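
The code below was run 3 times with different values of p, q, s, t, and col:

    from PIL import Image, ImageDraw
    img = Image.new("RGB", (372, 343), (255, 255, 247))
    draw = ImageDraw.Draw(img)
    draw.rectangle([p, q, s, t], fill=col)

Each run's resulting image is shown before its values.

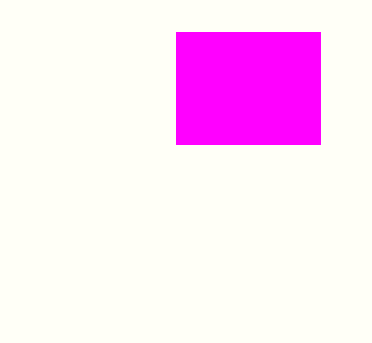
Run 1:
p = 176, q = 32, s = 320, t = 144, col = 'magenta'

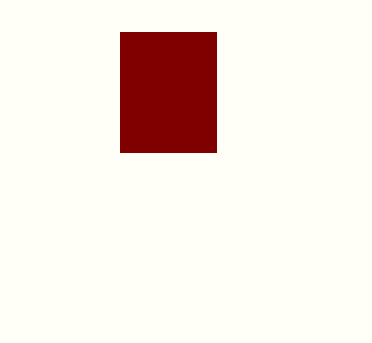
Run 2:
p = 120, q = 32, s = 216, t = 152, col = 'maroon'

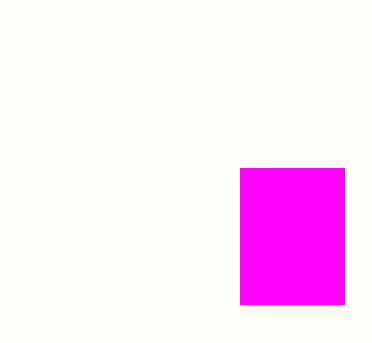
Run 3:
p = 240, q = 168, s = 344, t = 304, col = 'magenta'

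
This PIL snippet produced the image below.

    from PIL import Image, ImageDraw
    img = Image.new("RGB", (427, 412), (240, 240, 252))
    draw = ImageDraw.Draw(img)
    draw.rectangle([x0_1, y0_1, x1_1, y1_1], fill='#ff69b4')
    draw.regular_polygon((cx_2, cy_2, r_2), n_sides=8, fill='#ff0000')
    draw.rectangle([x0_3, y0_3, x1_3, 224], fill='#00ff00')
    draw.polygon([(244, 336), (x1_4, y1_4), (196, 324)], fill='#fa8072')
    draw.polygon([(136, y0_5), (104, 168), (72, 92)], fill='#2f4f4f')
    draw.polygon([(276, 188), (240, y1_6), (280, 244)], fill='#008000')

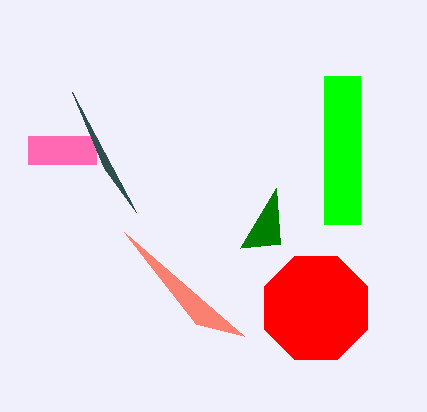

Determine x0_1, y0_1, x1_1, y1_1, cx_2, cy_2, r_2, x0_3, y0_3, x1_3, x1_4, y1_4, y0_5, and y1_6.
x0_1 = 28
y0_1 = 136
x1_1 = 96
y1_1 = 164
cx_2 = 316
cy_2 = 308
r_2 = 56
x0_3 = 324
y0_3 = 76
x1_3 = 360
x1_4 = 124
y1_4 = 232
y0_5 = 212
y1_6 = 248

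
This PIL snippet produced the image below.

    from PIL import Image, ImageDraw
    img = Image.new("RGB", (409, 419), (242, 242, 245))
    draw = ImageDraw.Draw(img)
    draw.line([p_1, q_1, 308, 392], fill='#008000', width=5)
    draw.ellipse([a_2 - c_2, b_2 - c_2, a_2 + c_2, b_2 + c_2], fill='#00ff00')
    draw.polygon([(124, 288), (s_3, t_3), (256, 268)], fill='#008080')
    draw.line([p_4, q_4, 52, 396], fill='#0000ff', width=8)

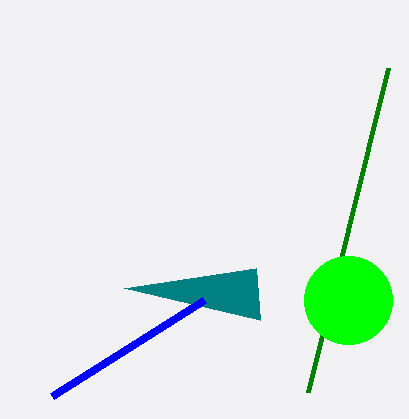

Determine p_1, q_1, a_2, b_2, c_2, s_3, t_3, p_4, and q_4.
p_1 = 388
q_1 = 68
a_2 = 348
b_2 = 300
c_2 = 44
s_3 = 260
t_3 = 320
p_4 = 204
q_4 = 300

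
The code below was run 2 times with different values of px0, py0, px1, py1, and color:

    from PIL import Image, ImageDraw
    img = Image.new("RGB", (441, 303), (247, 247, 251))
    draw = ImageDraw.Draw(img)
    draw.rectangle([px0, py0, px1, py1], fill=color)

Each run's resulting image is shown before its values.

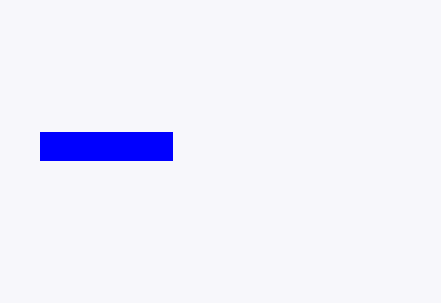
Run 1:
px0 = 40, py0 = 132, px1 = 172, py1 = 160, color = 'blue'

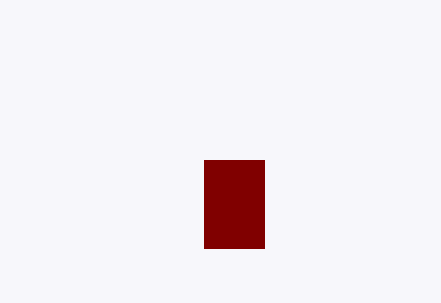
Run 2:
px0 = 204
py0 = 160
px1 = 264
py1 = 248
color = 'maroon'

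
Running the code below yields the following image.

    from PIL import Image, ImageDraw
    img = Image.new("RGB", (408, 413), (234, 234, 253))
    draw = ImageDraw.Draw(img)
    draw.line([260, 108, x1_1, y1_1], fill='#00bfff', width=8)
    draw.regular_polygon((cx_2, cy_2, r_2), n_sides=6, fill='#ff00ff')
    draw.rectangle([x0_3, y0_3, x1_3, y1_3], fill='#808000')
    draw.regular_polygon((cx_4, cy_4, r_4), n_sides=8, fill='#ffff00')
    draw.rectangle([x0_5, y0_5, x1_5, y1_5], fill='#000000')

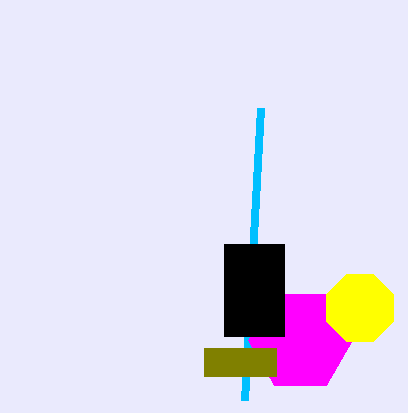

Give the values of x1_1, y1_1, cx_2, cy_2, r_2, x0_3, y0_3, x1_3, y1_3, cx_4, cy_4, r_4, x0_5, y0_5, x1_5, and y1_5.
x1_1 = 244
y1_1 = 400
cx_2 = 300
cy_2 = 340
r_2 = 52
x0_3 = 204
y0_3 = 348
x1_3 = 276
y1_3 = 376
cx_4 = 360
cy_4 = 308
r_4 = 36
x0_5 = 224
y0_5 = 244
x1_5 = 284
y1_5 = 336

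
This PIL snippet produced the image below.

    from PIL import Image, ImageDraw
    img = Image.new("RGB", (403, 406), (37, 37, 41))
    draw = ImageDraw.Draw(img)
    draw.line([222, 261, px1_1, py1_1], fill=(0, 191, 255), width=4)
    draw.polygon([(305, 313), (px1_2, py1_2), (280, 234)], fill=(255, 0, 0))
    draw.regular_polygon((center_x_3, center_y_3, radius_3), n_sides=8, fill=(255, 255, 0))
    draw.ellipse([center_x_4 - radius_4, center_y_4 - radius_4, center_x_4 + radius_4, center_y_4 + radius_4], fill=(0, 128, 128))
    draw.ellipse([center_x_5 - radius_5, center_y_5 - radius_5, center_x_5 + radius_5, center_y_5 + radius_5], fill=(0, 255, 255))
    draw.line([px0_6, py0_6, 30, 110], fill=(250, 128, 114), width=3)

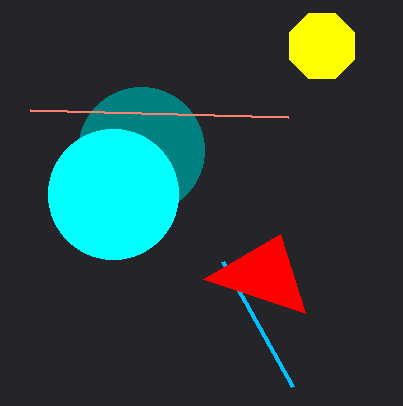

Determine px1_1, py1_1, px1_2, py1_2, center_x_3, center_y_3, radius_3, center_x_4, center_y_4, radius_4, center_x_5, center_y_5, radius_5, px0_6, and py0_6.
px1_1 = 292
py1_1 = 386
px1_2 = 203
py1_2 = 279
center_x_3 = 322
center_y_3 = 46
radius_3 = 35
center_x_4 = 141
center_y_4 = 150
radius_4 = 63
center_x_5 = 113
center_y_5 = 194
radius_5 = 65
px0_6 = 288
py0_6 = 117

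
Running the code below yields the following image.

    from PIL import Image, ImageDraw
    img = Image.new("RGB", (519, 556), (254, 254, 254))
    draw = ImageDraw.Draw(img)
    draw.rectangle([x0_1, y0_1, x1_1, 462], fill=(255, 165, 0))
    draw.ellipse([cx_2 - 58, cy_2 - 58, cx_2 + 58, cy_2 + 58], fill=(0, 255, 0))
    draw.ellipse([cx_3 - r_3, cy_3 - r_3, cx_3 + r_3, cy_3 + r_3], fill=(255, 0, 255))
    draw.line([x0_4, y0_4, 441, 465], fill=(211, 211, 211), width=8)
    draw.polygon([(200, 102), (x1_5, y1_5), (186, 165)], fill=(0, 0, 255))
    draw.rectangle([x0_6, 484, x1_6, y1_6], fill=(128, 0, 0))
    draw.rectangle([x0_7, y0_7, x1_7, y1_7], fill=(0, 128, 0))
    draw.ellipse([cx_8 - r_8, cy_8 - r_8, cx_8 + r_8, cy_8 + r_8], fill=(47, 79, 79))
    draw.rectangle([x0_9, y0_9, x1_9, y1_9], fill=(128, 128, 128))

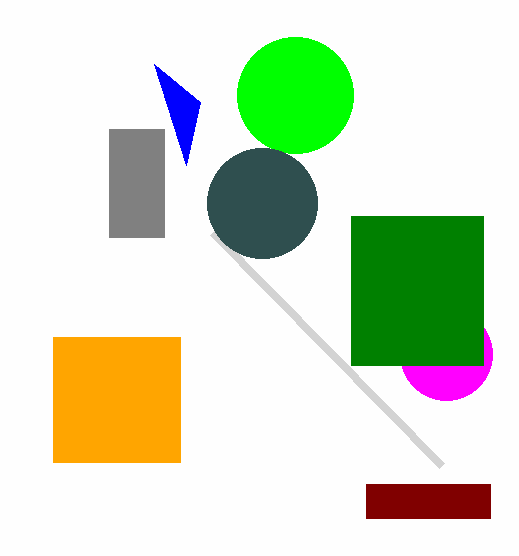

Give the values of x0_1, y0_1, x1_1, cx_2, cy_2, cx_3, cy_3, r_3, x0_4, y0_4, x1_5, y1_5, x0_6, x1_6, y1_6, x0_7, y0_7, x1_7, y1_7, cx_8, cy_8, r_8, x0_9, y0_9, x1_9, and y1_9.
x0_1 = 53
y0_1 = 337
x1_1 = 180
cx_2 = 295
cy_2 = 95
cx_3 = 446
cy_3 = 354
r_3 = 46
x0_4 = 212
y0_4 = 232
x1_5 = 154
y1_5 = 64
x0_6 = 366
x1_6 = 490
y1_6 = 518
x0_7 = 351
y0_7 = 216
x1_7 = 483
y1_7 = 365
cx_8 = 262
cy_8 = 203
r_8 = 55
x0_9 = 109
y0_9 = 129
x1_9 = 164
y1_9 = 237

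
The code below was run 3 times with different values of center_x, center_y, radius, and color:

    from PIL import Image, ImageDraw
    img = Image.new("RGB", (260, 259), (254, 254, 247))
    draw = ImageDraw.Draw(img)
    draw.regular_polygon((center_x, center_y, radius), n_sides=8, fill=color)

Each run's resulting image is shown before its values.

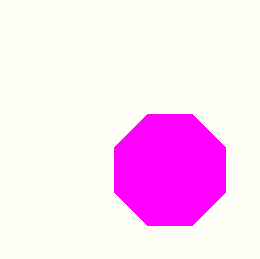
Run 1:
center_x = 170; center_y = 170; radius = 60; color = 'magenta'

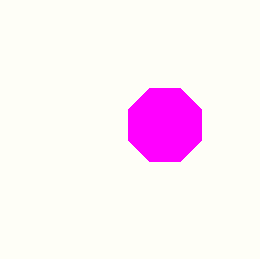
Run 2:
center_x = 165
center_y = 125
radius = 40
color = 'magenta'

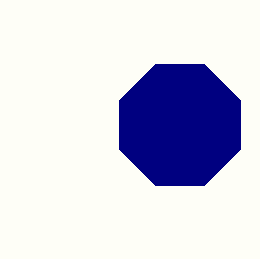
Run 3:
center_x = 180; center_y = 125; radius = 65; color = 'navy'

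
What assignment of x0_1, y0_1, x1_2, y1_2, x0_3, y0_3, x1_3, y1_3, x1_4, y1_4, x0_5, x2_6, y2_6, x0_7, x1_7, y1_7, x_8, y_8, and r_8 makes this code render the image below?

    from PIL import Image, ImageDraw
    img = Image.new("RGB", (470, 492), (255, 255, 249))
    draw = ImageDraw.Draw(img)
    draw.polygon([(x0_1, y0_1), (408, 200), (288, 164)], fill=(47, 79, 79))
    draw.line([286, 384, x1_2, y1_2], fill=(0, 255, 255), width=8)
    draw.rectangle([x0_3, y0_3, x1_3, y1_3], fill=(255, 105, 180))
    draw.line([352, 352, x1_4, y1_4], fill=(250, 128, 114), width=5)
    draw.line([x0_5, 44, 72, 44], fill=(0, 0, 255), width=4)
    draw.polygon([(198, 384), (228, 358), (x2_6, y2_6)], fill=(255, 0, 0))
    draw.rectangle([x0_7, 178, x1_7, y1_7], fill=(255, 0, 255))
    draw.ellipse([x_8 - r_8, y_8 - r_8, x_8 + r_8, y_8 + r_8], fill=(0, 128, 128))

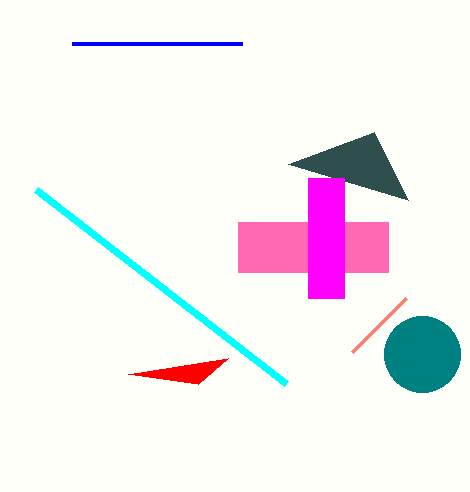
x0_1 = 374, y0_1 = 132, x1_2 = 36, y1_2 = 190, x0_3 = 238, y0_3 = 222, x1_3 = 388, y1_3 = 272, x1_4 = 406, y1_4 = 298, x0_5 = 242, x2_6 = 128, y2_6 = 374, x0_7 = 308, x1_7 = 344, y1_7 = 298, x_8 = 422, y_8 = 354, r_8 = 38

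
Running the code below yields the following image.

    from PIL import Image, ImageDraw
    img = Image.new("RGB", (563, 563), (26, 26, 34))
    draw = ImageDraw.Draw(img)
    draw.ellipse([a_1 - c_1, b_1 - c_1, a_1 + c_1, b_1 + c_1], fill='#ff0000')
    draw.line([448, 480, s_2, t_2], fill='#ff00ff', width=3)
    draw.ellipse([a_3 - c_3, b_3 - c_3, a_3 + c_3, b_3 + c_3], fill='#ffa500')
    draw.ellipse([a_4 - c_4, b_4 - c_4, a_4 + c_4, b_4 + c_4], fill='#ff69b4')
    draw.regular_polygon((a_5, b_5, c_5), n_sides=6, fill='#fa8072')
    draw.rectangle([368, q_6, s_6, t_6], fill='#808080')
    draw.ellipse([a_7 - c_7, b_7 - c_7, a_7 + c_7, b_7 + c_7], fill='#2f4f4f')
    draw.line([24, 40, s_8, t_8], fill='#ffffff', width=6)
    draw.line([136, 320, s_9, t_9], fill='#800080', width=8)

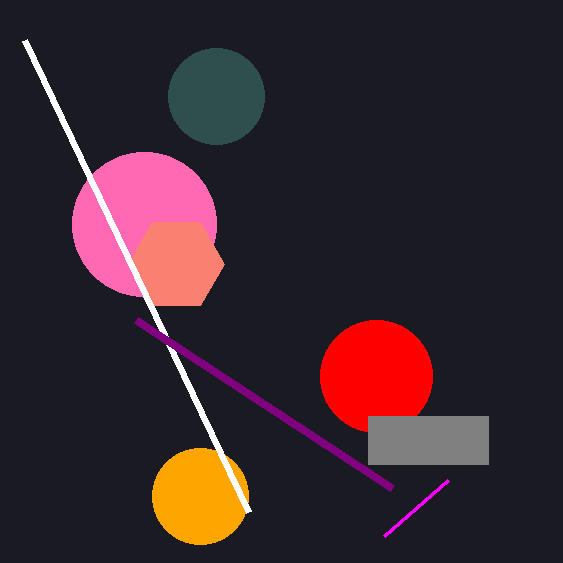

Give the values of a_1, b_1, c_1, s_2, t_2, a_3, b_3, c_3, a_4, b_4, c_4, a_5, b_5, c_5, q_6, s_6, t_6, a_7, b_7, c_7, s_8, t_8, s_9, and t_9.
a_1 = 376, b_1 = 376, c_1 = 56, s_2 = 384, t_2 = 536, a_3 = 200, b_3 = 496, c_3 = 48, a_4 = 144, b_4 = 224, c_4 = 72, a_5 = 176, b_5 = 264, c_5 = 48, q_6 = 416, s_6 = 488, t_6 = 464, a_7 = 216, b_7 = 96, c_7 = 48, s_8 = 248, t_8 = 512, s_9 = 392, t_9 = 488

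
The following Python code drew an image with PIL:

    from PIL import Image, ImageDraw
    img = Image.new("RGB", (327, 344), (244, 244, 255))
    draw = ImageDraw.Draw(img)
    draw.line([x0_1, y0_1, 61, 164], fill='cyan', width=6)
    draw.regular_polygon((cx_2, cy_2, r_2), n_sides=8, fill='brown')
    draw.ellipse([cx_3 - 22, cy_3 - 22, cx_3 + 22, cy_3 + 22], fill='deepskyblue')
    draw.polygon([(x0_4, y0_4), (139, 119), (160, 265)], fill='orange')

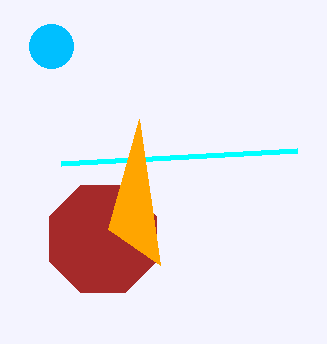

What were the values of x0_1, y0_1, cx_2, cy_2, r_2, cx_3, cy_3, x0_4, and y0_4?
x0_1 = 297, y0_1 = 151, cx_2 = 103, cy_2 = 239, r_2 = 58, cx_3 = 51, cy_3 = 46, x0_4 = 108, y0_4 = 229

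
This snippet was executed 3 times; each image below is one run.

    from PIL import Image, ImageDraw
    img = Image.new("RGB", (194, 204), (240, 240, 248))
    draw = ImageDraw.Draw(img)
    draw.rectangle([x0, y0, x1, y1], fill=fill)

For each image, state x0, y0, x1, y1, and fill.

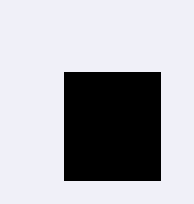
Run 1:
x0 = 64; y0 = 72; x1 = 160; y1 = 180; fill = 'black'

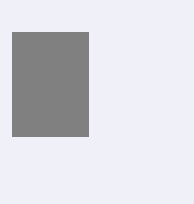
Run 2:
x0 = 12; y0 = 32; x1 = 88; y1 = 136; fill = 'gray'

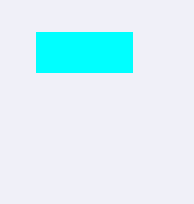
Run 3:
x0 = 36; y0 = 32; x1 = 132; y1 = 72; fill = 'cyan'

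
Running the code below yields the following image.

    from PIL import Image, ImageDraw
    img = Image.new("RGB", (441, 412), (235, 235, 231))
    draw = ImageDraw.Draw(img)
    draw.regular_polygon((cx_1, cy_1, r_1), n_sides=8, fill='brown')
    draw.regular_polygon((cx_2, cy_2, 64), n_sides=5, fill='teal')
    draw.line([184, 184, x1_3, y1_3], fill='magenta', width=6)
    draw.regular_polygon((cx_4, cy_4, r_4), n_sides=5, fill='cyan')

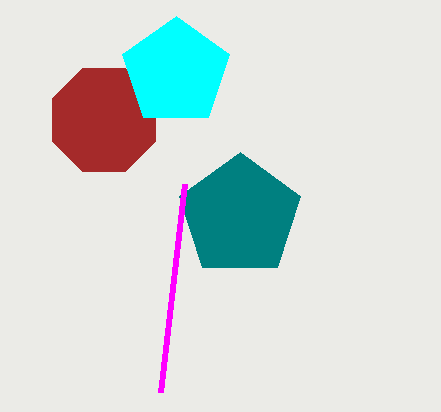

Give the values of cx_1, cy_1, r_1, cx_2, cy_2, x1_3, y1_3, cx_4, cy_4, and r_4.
cx_1 = 104
cy_1 = 120
r_1 = 56
cx_2 = 240
cy_2 = 216
x1_3 = 160
y1_3 = 392
cx_4 = 176
cy_4 = 72
r_4 = 56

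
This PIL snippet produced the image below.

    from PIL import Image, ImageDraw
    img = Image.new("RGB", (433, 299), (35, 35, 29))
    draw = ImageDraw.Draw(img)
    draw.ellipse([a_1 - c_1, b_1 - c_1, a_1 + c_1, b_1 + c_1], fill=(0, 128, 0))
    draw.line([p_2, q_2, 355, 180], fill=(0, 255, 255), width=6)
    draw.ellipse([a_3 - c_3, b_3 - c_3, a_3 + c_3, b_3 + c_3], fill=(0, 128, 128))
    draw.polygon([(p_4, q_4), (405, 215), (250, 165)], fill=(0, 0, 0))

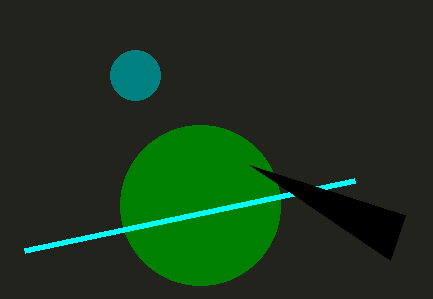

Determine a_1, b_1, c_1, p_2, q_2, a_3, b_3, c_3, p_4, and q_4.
a_1 = 200, b_1 = 205, c_1 = 80, p_2 = 25, q_2 = 250, a_3 = 135, b_3 = 75, c_3 = 25, p_4 = 390, q_4 = 260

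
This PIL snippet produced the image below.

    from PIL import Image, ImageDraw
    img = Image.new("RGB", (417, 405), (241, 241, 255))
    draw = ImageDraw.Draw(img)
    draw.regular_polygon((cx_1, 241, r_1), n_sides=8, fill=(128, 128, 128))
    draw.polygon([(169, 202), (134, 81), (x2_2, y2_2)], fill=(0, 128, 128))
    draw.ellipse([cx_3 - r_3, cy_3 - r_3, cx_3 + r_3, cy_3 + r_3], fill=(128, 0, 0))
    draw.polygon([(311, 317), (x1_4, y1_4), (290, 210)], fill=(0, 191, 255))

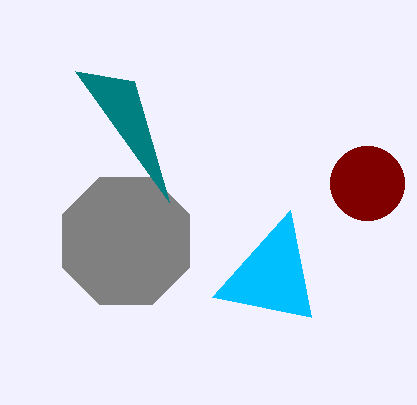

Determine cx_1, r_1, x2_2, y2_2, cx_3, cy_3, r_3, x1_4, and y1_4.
cx_1 = 126; r_1 = 69; x2_2 = 75; y2_2 = 71; cx_3 = 367; cy_3 = 183; r_3 = 37; x1_4 = 212; y1_4 = 297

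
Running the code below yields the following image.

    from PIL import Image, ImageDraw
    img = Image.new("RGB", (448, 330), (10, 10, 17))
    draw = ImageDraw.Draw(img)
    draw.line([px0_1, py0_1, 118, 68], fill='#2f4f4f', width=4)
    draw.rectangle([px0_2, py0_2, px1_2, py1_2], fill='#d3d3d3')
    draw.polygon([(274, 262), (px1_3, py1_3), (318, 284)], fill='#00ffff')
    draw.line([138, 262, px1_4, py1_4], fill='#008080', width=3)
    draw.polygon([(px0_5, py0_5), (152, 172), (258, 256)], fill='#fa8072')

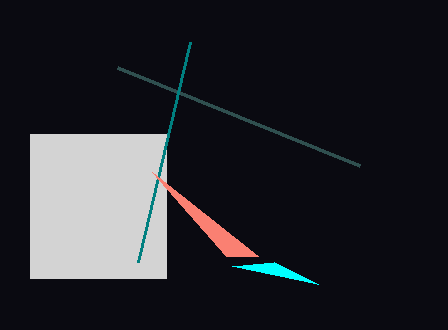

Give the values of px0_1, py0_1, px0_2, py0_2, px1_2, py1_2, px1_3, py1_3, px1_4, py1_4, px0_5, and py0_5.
px0_1 = 360; py0_1 = 166; px0_2 = 30; py0_2 = 134; px1_2 = 166; py1_2 = 278; px1_3 = 232; py1_3 = 266; px1_4 = 190; py1_4 = 42; px0_5 = 226; py0_5 = 256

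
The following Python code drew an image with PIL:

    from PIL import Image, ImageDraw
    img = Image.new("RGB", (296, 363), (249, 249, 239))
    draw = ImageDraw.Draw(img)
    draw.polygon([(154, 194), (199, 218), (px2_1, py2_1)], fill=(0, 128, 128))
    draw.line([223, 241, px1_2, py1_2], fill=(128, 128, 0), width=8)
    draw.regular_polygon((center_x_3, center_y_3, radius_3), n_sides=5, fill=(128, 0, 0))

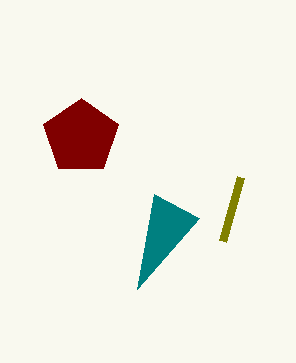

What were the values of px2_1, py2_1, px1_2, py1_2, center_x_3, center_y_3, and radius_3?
px2_1 = 137, py2_1 = 289, px1_2 = 241, py1_2 = 177, center_x_3 = 81, center_y_3 = 137, radius_3 = 39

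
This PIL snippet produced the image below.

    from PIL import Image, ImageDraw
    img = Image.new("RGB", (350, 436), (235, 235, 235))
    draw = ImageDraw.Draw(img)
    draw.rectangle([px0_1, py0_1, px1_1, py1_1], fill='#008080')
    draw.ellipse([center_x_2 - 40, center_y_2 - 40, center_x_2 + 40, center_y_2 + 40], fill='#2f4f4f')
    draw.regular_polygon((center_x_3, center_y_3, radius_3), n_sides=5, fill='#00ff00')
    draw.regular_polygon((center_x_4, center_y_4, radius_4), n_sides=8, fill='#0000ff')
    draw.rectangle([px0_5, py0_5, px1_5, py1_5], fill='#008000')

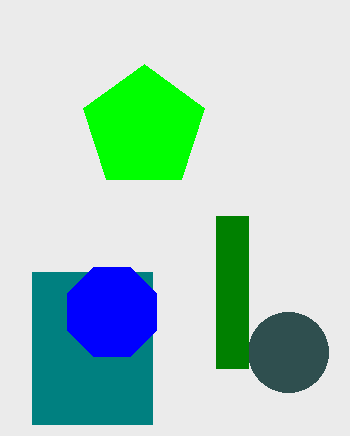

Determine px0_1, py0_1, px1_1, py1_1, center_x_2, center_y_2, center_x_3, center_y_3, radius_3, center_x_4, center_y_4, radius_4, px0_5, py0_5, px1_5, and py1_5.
px0_1 = 32
py0_1 = 272
px1_1 = 152
py1_1 = 424
center_x_2 = 288
center_y_2 = 352
center_x_3 = 144
center_y_3 = 128
radius_3 = 64
center_x_4 = 112
center_y_4 = 312
radius_4 = 48
px0_5 = 216
py0_5 = 216
px1_5 = 248
py1_5 = 368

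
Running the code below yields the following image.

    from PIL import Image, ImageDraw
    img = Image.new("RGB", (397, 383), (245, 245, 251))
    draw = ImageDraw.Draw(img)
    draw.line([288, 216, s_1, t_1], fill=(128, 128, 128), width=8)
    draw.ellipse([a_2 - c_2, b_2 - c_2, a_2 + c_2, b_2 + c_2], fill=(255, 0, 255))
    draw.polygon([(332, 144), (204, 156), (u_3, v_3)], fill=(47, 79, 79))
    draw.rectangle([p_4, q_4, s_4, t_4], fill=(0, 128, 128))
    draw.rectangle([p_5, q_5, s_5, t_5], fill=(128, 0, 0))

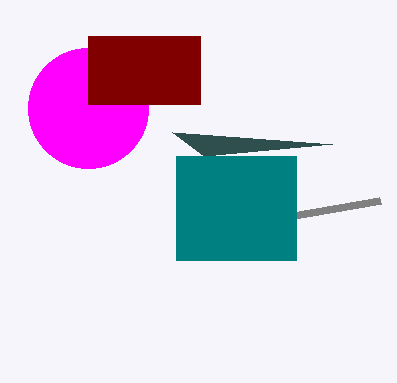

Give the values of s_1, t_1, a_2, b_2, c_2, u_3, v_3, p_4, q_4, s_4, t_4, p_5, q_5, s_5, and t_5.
s_1 = 380
t_1 = 200
a_2 = 88
b_2 = 108
c_2 = 60
u_3 = 172
v_3 = 132
p_4 = 176
q_4 = 156
s_4 = 296
t_4 = 260
p_5 = 88
q_5 = 36
s_5 = 200
t_5 = 104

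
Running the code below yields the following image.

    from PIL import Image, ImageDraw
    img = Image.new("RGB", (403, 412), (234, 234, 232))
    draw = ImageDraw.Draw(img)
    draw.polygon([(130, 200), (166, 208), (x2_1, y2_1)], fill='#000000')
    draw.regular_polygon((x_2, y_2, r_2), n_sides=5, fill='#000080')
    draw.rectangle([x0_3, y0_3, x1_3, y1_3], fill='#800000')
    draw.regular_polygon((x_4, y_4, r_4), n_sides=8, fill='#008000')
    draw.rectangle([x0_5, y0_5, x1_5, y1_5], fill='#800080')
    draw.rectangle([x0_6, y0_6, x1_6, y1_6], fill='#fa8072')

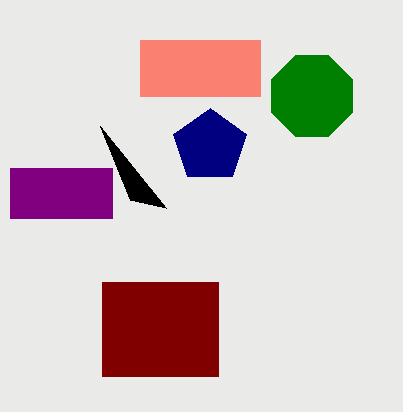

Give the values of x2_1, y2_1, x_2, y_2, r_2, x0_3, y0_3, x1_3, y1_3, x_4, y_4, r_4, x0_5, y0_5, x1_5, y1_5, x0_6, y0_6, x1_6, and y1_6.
x2_1 = 100; y2_1 = 126; x_2 = 210; y_2 = 146; r_2 = 38; x0_3 = 102; y0_3 = 282; x1_3 = 218; y1_3 = 376; x_4 = 312; y_4 = 96; r_4 = 44; x0_5 = 10; y0_5 = 168; x1_5 = 112; y1_5 = 218; x0_6 = 140; y0_6 = 40; x1_6 = 260; y1_6 = 96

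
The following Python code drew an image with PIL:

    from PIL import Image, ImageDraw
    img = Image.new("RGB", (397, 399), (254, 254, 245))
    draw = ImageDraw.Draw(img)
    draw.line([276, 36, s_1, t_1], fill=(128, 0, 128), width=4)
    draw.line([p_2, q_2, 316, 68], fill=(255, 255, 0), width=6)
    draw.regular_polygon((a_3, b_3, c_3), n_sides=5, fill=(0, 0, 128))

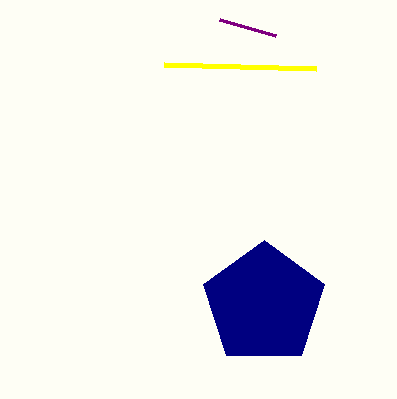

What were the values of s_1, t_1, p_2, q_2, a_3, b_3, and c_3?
s_1 = 220
t_1 = 20
p_2 = 164
q_2 = 64
a_3 = 264
b_3 = 304
c_3 = 64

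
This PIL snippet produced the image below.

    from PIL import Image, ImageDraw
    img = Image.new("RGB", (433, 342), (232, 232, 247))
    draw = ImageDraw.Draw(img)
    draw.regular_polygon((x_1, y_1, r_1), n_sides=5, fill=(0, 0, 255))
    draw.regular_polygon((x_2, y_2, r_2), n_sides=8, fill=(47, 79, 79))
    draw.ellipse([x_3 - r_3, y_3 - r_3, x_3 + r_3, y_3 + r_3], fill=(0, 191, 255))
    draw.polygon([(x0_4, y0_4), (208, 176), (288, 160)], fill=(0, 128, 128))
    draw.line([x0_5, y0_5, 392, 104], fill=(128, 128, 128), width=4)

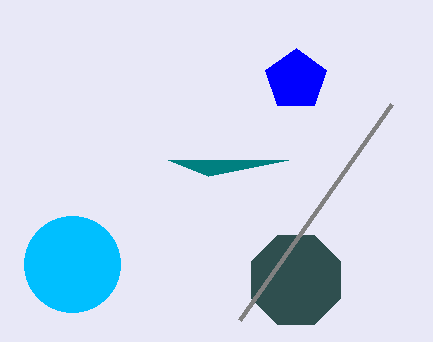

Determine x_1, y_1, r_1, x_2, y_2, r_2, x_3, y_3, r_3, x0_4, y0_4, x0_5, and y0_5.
x_1 = 296
y_1 = 80
r_1 = 32
x_2 = 296
y_2 = 280
r_2 = 48
x_3 = 72
y_3 = 264
r_3 = 48
x0_4 = 168
y0_4 = 160
x0_5 = 240
y0_5 = 320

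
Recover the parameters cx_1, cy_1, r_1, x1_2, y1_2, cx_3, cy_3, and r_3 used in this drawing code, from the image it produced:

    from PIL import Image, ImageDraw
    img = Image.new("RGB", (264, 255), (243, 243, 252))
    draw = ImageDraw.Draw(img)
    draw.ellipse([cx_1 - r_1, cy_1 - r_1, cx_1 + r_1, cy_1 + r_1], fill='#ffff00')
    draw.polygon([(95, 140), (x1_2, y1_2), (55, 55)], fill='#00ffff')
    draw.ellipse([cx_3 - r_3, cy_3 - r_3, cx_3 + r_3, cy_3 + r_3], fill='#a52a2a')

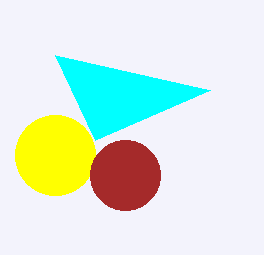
cx_1 = 55; cy_1 = 155; r_1 = 40; x1_2 = 210; y1_2 = 90; cx_3 = 125; cy_3 = 175; r_3 = 35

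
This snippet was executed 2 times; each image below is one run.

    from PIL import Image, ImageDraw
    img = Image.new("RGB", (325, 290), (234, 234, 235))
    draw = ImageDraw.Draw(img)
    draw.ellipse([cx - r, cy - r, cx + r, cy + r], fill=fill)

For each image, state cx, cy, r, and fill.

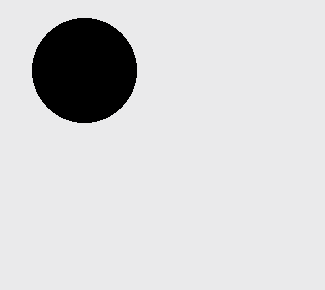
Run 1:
cx = 84, cy = 70, r = 52, fill = 'black'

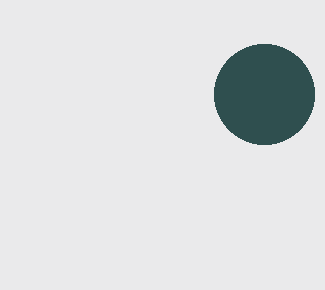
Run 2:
cx = 264; cy = 94; r = 50; fill = 'darkslategray'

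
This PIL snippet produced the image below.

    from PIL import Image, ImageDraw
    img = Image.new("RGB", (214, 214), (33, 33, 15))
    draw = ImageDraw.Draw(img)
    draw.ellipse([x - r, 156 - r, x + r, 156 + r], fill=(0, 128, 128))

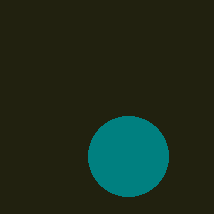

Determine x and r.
x = 128
r = 40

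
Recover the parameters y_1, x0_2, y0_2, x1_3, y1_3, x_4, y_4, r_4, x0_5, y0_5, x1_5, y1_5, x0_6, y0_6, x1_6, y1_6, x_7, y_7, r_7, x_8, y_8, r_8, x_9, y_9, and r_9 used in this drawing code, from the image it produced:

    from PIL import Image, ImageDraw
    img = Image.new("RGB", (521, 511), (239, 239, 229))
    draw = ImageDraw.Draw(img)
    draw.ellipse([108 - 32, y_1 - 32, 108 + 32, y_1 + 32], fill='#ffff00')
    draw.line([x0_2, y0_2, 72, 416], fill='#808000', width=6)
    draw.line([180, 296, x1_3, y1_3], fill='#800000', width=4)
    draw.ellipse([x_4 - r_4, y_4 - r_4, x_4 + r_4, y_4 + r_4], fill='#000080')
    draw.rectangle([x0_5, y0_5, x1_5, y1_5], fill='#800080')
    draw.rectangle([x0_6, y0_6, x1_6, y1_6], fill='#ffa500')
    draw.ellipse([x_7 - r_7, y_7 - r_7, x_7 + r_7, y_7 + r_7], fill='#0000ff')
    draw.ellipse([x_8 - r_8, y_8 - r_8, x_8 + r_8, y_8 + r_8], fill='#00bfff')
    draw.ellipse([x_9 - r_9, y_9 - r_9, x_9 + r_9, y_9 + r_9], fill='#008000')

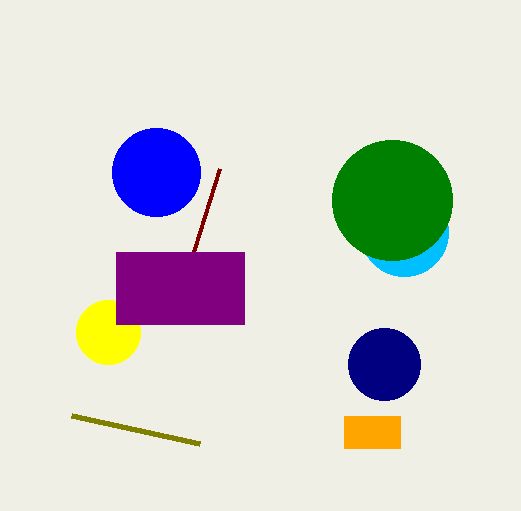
y_1 = 332
x0_2 = 200
y0_2 = 444
x1_3 = 220
y1_3 = 168
x_4 = 384
y_4 = 364
r_4 = 36
x0_5 = 116
y0_5 = 252
x1_5 = 244
y1_5 = 324
x0_6 = 344
y0_6 = 416
x1_6 = 400
y1_6 = 448
x_7 = 156
y_7 = 172
r_7 = 44
x_8 = 404
y_8 = 232
r_8 = 44
x_9 = 392
y_9 = 200
r_9 = 60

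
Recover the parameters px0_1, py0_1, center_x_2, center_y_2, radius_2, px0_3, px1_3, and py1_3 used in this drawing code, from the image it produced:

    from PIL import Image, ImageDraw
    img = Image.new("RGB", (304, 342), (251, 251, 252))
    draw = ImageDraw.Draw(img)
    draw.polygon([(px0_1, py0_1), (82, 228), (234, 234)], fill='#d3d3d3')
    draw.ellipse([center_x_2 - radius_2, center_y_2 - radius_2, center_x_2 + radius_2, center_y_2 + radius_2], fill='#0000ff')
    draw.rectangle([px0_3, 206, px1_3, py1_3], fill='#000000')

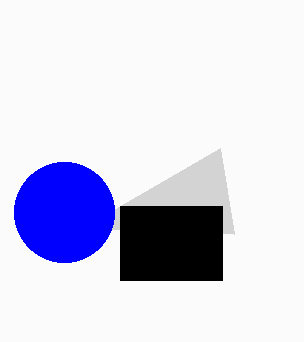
px0_1 = 220, py0_1 = 148, center_x_2 = 64, center_y_2 = 212, radius_2 = 50, px0_3 = 120, px1_3 = 222, py1_3 = 280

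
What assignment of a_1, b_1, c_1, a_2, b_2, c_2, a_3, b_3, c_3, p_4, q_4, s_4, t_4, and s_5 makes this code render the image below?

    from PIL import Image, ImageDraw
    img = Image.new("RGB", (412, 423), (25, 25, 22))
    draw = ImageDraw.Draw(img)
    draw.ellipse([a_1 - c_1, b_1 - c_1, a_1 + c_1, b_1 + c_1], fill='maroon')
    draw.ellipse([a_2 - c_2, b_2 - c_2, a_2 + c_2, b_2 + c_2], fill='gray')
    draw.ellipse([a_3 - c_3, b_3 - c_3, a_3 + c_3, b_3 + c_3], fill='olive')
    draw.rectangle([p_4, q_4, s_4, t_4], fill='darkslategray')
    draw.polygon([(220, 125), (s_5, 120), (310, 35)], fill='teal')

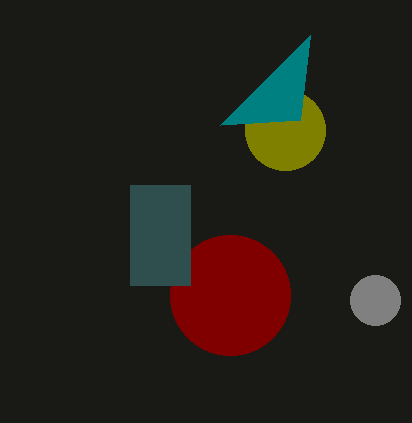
a_1 = 230, b_1 = 295, c_1 = 60, a_2 = 375, b_2 = 300, c_2 = 25, a_3 = 285, b_3 = 130, c_3 = 40, p_4 = 130, q_4 = 185, s_4 = 190, t_4 = 285, s_5 = 300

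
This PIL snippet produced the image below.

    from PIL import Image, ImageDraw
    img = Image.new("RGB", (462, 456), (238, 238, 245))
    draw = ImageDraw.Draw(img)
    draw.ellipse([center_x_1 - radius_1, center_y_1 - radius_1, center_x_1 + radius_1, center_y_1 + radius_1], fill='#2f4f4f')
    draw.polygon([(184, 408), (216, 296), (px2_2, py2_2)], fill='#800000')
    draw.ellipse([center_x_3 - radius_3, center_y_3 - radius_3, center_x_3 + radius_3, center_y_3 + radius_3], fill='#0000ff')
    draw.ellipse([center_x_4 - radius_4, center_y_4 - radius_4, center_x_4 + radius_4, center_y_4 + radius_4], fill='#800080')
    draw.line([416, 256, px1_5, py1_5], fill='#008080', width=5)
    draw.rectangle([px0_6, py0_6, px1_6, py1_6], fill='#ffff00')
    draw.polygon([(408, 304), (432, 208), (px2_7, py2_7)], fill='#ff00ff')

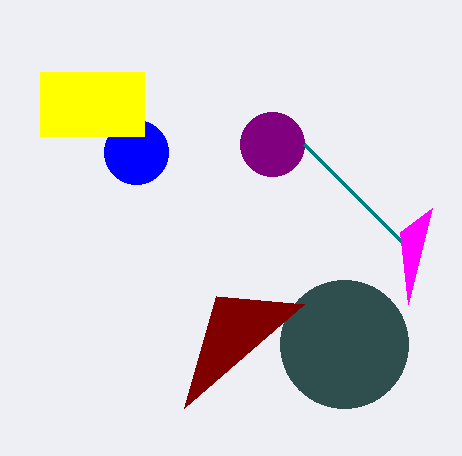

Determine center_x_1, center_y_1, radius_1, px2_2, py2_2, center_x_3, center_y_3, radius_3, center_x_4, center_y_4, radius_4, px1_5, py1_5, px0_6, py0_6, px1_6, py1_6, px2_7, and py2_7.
center_x_1 = 344; center_y_1 = 344; radius_1 = 64; px2_2 = 304; py2_2 = 304; center_x_3 = 136; center_y_3 = 152; radius_3 = 32; center_x_4 = 272; center_y_4 = 144; radius_4 = 32; px1_5 = 304; py1_5 = 144; px0_6 = 40; py0_6 = 72; px1_6 = 144; py1_6 = 136; px2_7 = 400; py2_7 = 232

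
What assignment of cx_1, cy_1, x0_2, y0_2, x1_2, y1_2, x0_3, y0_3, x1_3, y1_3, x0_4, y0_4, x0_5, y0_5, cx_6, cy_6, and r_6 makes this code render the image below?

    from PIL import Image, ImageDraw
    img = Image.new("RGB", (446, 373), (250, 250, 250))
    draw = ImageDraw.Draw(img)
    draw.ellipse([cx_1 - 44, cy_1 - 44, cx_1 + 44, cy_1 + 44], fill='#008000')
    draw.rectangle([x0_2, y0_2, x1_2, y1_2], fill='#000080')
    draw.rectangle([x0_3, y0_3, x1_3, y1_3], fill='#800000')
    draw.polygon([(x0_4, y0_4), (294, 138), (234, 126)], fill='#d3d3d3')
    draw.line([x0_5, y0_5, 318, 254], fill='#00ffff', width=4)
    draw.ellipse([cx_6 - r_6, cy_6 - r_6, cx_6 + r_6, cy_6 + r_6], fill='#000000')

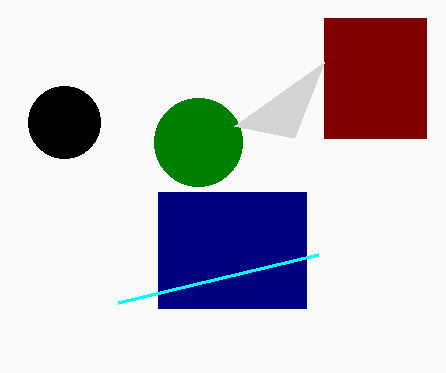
cx_1 = 198, cy_1 = 142, x0_2 = 158, y0_2 = 192, x1_2 = 306, y1_2 = 308, x0_3 = 324, y0_3 = 18, x1_3 = 426, y1_3 = 138, x0_4 = 324, y0_4 = 62, x0_5 = 118, y0_5 = 302, cx_6 = 64, cy_6 = 122, r_6 = 36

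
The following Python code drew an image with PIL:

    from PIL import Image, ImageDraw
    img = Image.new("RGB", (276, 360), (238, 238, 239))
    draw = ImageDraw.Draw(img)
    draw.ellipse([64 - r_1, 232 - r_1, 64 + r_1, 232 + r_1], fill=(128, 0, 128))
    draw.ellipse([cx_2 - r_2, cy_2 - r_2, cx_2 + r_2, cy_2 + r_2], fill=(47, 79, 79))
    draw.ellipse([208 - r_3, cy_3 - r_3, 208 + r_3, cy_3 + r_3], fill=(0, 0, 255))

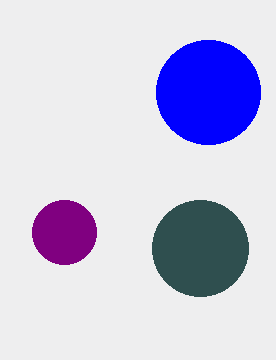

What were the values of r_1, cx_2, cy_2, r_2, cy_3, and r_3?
r_1 = 32, cx_2 = 200, cy_2 = 248, r_2 = 48, cy_3 = 92, r_3 = 52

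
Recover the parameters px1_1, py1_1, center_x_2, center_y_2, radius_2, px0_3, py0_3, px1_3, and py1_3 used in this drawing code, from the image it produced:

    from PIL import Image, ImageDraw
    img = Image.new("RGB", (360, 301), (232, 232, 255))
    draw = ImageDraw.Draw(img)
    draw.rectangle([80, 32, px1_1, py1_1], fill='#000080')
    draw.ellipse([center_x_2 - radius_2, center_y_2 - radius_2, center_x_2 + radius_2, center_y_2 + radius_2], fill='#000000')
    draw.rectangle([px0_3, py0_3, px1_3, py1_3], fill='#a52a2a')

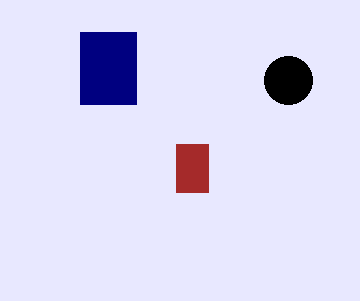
px1_1 = 136
py1_1 = 104
center_x_2 = 288
center_y_2 = 80
radius_2 = 24
px0_3 = 176
py0_3 = 144
px1_3 = 208
py1_3 = 192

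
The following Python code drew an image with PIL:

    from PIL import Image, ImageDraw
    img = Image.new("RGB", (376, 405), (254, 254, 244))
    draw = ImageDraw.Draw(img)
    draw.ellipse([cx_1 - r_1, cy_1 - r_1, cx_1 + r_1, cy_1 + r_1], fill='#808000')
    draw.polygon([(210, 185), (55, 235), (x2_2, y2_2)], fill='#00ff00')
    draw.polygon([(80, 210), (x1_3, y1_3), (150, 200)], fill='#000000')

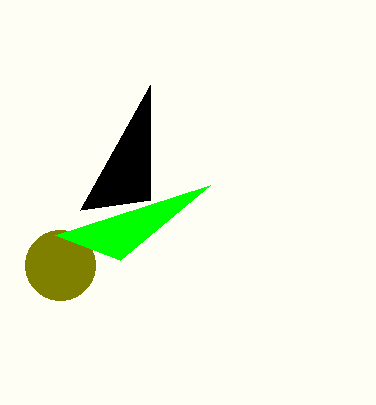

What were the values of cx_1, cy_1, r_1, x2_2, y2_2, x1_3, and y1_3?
cx_1 = 60, cy_1 = 265, r_1 = 35, x2_2 = 120, y2_2 = 260, x1_3 = 150, y1_3 = 85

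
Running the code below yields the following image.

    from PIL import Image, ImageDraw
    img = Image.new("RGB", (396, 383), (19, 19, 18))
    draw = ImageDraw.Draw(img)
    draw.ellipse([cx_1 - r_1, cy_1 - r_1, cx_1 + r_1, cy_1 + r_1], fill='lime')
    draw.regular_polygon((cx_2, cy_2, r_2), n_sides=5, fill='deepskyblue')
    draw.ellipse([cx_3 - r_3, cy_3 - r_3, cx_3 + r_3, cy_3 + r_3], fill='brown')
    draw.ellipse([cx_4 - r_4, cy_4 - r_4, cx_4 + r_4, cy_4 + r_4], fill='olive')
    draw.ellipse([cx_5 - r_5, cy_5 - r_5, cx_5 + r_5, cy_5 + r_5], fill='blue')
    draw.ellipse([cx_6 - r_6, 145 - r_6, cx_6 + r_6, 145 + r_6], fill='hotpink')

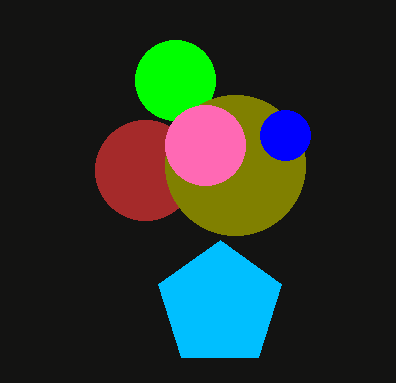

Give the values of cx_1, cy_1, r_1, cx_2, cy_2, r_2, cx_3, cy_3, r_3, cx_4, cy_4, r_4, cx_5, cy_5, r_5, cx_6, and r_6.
cx_1 = 175, cy_1 = 80, r_1 = 40, cx_2 = 220, cy_2 = 305, r_2 = 65, cx_3 = 145, cy_3 = 170, r_3 = 50, cx_4 = 235, cy_4 = 165, r_4 = 70, cx_5 = 285, cy_5 = 135, r_5 = 25, cx_6 = 205, r_6 = 40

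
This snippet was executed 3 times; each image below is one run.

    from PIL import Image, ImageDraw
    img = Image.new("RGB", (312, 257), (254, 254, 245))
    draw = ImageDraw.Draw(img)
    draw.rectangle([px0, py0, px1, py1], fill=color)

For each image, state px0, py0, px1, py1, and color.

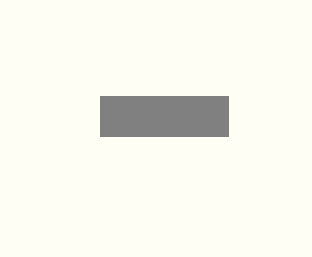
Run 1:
px0 = 100
py0 = 96
px1 = 228
py1 = 136
color = 'gray'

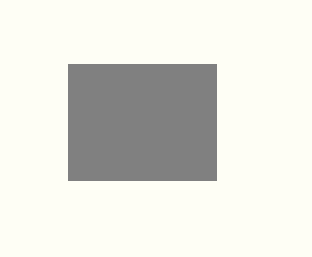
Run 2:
px0 = 68; py0 = 64; px1 = 216; py1 = 180; color = 'gray'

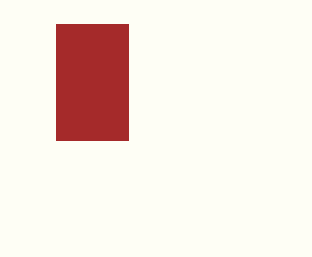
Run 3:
px0 = 56, py0 = 24, px1 = 128, py1 = 140, color = 'brown'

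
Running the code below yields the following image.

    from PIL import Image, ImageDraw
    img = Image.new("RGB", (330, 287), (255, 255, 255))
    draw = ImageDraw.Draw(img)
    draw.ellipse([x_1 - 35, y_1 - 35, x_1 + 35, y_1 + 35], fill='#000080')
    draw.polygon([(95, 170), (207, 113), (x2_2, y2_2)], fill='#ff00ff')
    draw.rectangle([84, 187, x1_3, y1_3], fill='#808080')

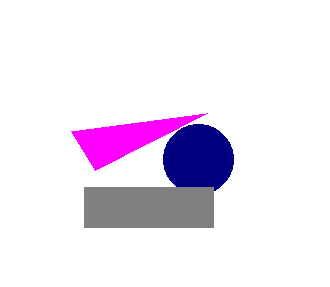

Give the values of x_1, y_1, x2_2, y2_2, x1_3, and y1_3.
x_1 = 198, y_1 = 159, x2_2 = 71, y2_2 = 131, x1_3 = 213, y1_3 = 227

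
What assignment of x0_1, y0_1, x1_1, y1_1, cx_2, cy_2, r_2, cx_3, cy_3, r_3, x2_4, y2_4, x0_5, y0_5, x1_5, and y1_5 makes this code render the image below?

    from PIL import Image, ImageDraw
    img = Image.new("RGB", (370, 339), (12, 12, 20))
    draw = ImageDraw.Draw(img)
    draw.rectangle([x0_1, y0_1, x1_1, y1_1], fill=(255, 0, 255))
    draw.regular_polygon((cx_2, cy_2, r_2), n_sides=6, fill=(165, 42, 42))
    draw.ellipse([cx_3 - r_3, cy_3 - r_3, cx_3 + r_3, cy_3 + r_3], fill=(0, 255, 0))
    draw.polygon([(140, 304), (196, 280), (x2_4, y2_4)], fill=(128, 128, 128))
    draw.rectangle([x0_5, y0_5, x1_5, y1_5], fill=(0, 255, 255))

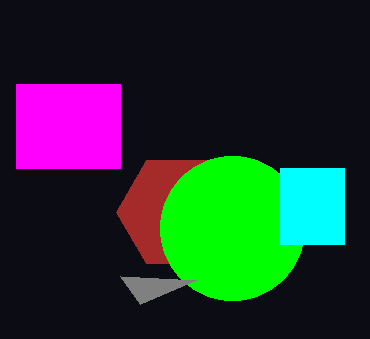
x0_1 = 16
y0_1 = 84
x1_1 = 120
y1_1 = 168
cx_2 = 176
cy_2 = 212
r_2 = 60
cx_3 = 232
cy_3 = 228
r_3 = 72
x2_4 = 120
y2_4 = 276
x0_5 = 280
y0_5 = 168
x1_5 = 344
y1_5 = 244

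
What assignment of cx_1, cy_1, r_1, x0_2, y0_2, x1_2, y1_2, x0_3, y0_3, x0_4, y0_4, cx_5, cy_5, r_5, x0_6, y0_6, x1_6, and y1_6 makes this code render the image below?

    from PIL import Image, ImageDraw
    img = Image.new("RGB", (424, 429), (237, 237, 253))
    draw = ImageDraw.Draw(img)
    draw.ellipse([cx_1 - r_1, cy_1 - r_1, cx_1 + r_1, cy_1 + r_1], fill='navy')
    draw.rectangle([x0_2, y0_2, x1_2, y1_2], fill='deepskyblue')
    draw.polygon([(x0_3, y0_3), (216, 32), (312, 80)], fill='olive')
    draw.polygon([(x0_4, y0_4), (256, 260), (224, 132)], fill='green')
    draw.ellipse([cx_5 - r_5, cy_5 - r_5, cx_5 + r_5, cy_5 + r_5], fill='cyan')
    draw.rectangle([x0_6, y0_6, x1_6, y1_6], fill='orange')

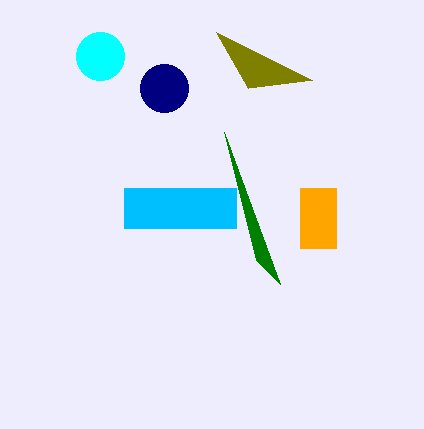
cx_1 = 164, cy_1 = 88, r_1 = 24, x0_2 = 124, y0_2 = 188, x1_2 = 236, y1_2 = 228, x0_3 = 248, y0_3 = 88, x0_4 = 280, y0_4 = 284, cx_5 = 100, cy_5 = 56, r_5 = 24, x0_6 = 300, y0_6 = 188, x1_6 = 336, y1_6 = 248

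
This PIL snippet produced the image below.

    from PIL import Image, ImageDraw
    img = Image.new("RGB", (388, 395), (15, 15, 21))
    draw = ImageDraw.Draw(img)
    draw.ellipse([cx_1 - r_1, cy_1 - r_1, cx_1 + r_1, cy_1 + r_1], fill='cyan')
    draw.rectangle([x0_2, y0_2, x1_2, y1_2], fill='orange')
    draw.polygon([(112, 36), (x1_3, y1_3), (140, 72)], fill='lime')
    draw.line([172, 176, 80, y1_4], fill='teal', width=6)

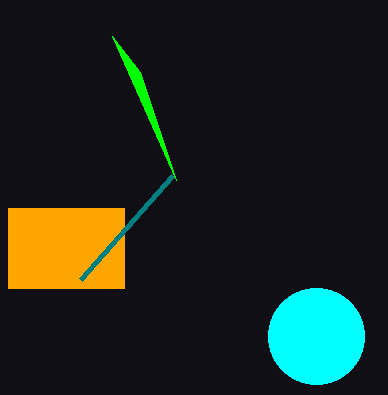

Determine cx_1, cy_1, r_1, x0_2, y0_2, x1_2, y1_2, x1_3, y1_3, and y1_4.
cx_1 = 316
cy_1 = 336
r_1 = 48
x0_2 = 8
y0_2 = 208
x1_2 = 124
y1_2 = 288
x1_3 = 176
y1_3 = 180
y1_4 = 280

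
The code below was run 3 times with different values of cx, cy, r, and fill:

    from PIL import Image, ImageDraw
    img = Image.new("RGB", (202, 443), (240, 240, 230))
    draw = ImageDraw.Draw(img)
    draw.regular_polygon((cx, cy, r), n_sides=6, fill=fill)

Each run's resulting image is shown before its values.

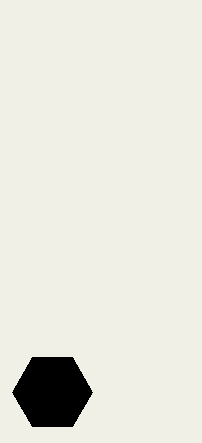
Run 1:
cx = 52
cy = 392
r = 40
fill = 'black'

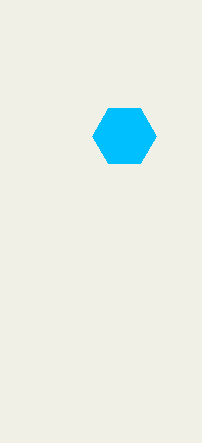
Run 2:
cx = 124
cy = 136
r = 32
fill = 'deepskyblue'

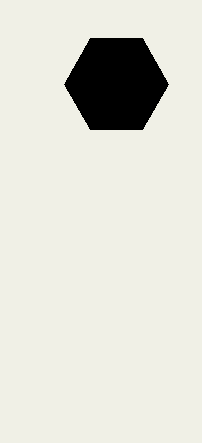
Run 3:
cx = 116
cy = 84
r = 52
fill = 'black'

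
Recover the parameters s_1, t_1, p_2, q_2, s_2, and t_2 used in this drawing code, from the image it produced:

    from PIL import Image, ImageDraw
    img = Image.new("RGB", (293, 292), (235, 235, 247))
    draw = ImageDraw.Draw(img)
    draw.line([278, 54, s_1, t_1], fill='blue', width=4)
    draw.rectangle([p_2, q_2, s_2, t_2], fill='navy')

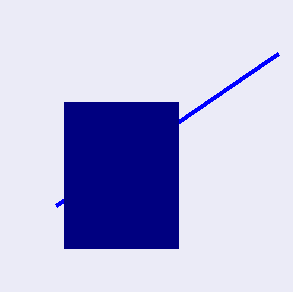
s_1 = 56
t_1 = 206
p_2 = 64
q_2 = 102
s_2 = 178
t_2 = 248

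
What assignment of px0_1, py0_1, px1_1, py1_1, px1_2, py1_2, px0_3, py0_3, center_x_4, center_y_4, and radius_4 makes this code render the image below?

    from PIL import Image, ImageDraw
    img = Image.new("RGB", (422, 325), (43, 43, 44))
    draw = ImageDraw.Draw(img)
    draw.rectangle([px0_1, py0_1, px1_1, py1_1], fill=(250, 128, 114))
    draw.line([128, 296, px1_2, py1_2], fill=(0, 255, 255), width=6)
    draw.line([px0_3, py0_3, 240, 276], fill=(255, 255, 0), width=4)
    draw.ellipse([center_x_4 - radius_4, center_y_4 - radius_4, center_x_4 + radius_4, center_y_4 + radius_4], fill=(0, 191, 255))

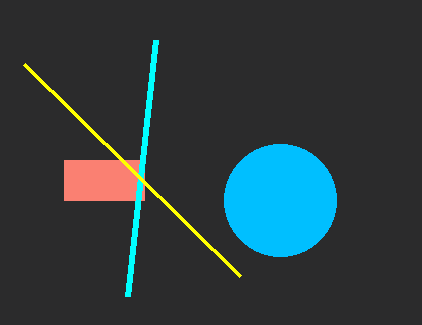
px0_1 = 64
py0_1 = 160
px1_1 = 144
py1_1 = 200
px1_2 = 156
py1_2 = 40
px0_3 = 24
py0_3 = 64
center_x_4 = 280
center_y_4 = 200
radius_4 = 56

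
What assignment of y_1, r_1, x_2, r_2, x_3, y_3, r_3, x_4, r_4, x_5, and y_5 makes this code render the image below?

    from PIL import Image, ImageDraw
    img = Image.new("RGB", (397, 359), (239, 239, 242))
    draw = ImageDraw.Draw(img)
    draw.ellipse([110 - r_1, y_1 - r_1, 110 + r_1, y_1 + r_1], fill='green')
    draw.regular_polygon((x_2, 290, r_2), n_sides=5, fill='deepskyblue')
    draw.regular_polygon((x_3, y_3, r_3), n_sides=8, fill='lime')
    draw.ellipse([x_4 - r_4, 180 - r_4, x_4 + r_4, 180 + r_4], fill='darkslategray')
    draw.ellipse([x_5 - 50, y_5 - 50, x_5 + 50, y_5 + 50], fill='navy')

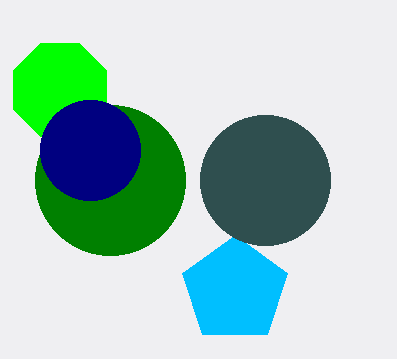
y_1 = 180
r_1 = 75
x_2 = 235
r_2 = 55
x_3 = 60
y_3 = 90
r_3 = 50
x_4 = 265
r_4 = 65
x_5 = 90
y_5 = 150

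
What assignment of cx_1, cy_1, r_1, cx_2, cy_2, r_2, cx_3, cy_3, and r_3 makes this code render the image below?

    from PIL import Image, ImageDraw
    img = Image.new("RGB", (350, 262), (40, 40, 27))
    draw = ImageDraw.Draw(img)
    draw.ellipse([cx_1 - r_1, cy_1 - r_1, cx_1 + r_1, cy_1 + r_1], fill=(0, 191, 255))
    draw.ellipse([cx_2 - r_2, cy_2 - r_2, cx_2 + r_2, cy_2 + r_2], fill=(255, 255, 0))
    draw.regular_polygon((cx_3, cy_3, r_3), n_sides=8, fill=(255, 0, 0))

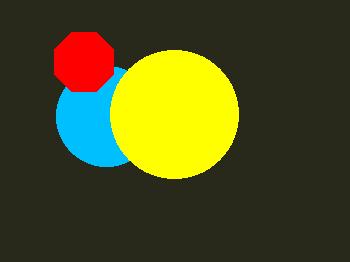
cx_1 = 106
cy_1 = 116
r_1 = 50
cx_2 = 174
cy_2 = 114
r_2 = 64
cx_3 = 84
cy_3 = 62
r_3 = 32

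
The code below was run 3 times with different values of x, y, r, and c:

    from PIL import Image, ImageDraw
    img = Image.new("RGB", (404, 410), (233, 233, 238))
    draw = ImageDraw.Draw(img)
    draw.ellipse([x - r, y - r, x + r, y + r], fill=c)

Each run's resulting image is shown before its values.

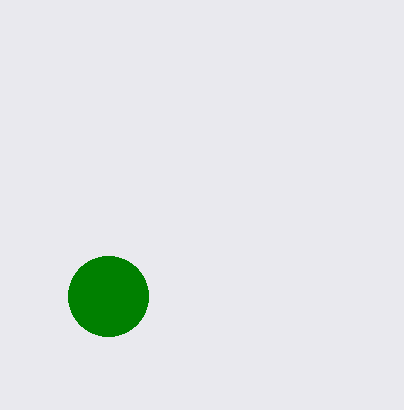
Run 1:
x = 108; y = 296; r = 40; c = 'green'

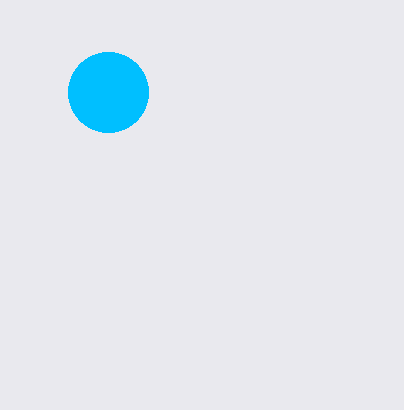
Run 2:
x = 108
y = 92
r = 40
c = 'deepskyblue'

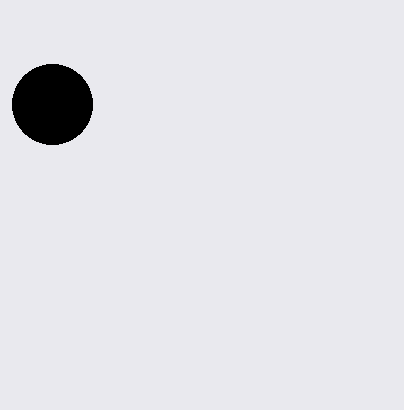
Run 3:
x = 52; y = 104; r = 40; c = 'black'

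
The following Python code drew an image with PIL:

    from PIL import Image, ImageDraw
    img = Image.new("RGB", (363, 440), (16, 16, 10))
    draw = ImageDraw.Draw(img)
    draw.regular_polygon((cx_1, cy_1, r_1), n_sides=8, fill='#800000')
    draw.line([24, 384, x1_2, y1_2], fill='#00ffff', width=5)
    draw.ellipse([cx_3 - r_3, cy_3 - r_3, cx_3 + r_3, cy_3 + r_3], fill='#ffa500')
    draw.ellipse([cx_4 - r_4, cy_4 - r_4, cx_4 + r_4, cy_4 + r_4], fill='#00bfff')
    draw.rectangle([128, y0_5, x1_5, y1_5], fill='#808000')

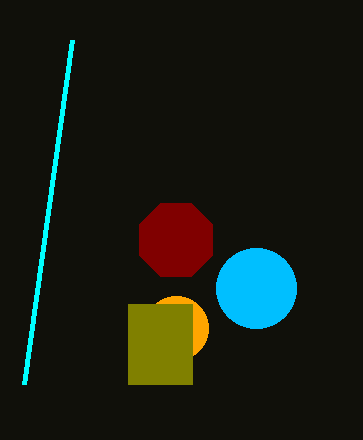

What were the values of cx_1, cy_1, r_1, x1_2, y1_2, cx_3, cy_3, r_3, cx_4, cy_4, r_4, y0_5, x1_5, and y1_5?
cx_1 = 176, cy_1 = 240, r_1 = 40, x1_2 = 72, y1_2 = 40, cx_3 = 176, cy_3 = 328, r_3 = 32, cx_4 = 256, cy_4 = 288, r_4 = 40, y0_5 = 304, x1_5 = 192, y1_5 = 384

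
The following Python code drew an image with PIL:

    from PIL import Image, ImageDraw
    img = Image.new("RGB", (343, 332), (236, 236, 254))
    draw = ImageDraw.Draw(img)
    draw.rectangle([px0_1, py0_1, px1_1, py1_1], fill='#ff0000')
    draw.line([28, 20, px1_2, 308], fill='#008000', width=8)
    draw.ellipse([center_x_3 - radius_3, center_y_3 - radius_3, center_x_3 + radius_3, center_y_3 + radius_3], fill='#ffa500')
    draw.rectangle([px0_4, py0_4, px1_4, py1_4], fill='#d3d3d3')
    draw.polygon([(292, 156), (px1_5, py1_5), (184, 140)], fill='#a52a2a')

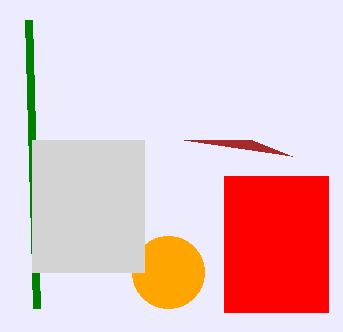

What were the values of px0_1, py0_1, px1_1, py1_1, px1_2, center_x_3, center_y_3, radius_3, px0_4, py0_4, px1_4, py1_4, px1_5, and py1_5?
px0_1 = 224; py0_1 = 176; px1_1 = 328; py1_1 = 312; px1_2 = 36; center_x_3 = 168; center_y_3 = 272; radius_3 = 36; px0_4 = 32; py0_4 = 140; px1_4 = 144; py1_4 = 272; px1_5 = 252; py1_5 = 140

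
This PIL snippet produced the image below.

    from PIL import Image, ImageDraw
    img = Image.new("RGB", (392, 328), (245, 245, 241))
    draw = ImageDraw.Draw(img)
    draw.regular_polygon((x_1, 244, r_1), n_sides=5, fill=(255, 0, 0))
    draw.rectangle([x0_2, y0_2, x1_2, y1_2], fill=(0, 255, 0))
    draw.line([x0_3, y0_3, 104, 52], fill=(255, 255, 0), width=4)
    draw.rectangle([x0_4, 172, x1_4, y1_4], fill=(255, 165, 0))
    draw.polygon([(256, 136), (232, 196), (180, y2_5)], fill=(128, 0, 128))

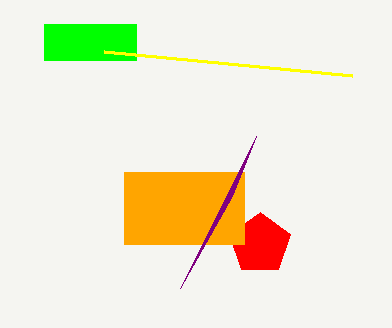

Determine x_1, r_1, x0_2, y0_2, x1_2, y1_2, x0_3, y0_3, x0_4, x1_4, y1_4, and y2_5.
x_1 = 260; r_1 = 32; x0_2 = 44; y0_2 = 24; x1_2 = 136; y1_2 = 60; x0_3 = 352; y0_3 = 76; x0_4 = 124; x1_4 = 244; y1_4 = 244; y2_5 = 288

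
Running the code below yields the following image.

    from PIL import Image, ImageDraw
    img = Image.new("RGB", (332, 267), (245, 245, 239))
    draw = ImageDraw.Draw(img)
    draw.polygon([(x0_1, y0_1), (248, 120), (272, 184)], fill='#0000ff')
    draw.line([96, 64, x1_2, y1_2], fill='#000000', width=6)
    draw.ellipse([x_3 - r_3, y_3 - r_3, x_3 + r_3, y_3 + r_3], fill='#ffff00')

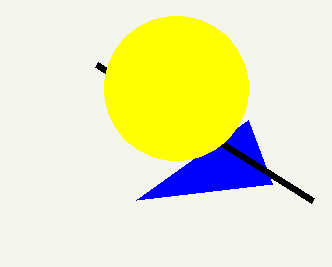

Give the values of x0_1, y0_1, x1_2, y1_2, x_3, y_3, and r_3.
x0_1 = 136, y0_1 = 200, x1_2 = 312, y1_2 = 200, x_3 = 176, y_3 = 88, r_3 = 72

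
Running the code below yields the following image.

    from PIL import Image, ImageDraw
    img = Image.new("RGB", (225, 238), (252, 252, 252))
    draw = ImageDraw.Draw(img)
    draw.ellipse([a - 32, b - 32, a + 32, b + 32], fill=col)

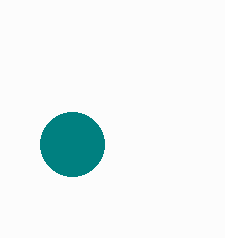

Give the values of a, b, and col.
a = 72
b = 144
col = 'teal'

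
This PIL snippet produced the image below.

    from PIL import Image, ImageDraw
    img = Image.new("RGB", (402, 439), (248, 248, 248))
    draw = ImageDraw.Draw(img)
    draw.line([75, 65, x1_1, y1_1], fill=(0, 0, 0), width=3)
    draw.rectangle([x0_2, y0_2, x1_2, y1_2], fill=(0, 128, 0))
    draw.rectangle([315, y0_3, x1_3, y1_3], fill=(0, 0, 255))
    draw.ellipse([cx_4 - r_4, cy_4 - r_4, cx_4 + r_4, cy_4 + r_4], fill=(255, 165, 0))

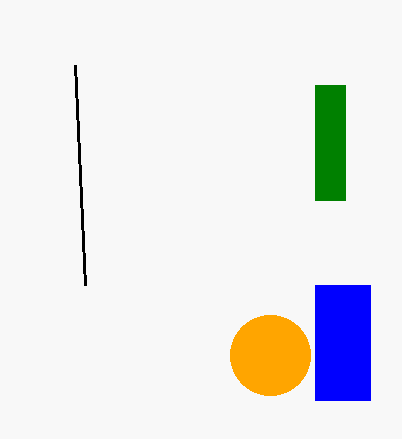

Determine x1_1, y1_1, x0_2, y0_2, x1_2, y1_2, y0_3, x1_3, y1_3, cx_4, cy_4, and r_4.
x1_1 = 85, y1_1 = 285, x0_2 = 315, y0_2 = 85, x1_2 = 345, y1_2 = 200, y0_3 = 285, x1_3 = 370, y1_3 = 400, cx_4 = 270, cy_4 = 355, r_4 = 40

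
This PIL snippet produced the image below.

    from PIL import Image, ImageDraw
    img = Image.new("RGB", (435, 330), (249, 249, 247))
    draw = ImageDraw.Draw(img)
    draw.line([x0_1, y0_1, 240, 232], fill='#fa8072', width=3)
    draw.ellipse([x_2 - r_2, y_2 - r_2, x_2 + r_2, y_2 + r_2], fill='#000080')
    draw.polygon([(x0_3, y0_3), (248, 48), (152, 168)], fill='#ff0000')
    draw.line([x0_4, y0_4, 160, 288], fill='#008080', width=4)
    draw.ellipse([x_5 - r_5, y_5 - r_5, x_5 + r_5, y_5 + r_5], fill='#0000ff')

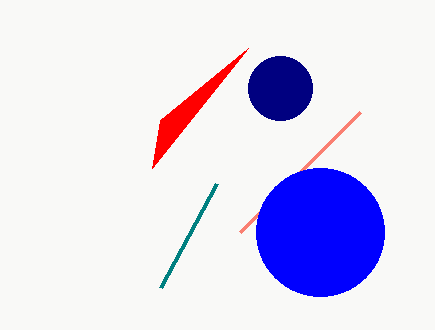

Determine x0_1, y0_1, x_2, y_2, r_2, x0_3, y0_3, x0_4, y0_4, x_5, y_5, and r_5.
x0_1 = 360; y0_1 = 112; x_2 = 280; y_2 = 88; r_2 = 32; x0_3 = 160; y0_3 = 120; x0_4 = 216; y0_4 = 184; x_5 = 320; y_5 = 232; r_5 = 64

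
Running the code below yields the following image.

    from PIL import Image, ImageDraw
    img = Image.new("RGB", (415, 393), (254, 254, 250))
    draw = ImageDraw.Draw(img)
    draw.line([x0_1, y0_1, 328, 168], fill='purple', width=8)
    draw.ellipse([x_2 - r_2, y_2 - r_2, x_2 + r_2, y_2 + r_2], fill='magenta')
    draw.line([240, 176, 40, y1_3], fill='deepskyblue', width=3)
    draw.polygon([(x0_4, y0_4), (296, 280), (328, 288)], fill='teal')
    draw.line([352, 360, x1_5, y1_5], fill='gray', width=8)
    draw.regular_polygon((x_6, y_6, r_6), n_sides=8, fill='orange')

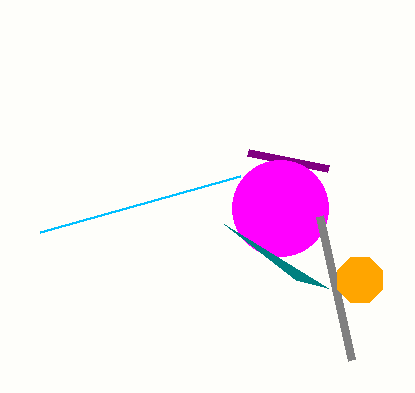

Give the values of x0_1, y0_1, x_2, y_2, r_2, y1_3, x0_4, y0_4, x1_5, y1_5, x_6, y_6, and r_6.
x0_1 = 248; y0_1 = 152; x_2 = 280; y_2 = 208; r_2 = 48; y1_3 = 232; x0_4 = 224; y0_4 = 224; x1_5 = 320; y1_5 = 216; x_6 = 360; y_6 = 280; r_6 = 24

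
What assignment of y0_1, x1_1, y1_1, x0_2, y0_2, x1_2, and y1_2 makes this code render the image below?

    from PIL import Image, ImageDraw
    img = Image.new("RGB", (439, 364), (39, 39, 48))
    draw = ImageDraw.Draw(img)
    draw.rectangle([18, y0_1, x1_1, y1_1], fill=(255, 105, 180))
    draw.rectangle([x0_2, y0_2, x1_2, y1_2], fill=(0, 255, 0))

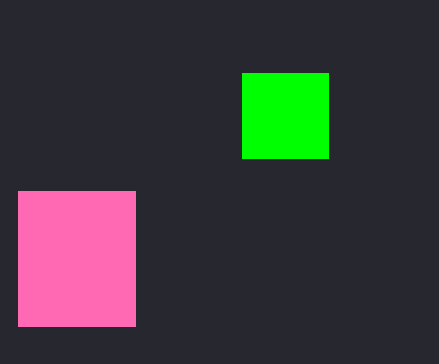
y0_1 = 191; x1_1 = 135; y1_1 = 326; x0_2 = 242; y0_2 = 73; x1_2 = 328; y1_2 = 158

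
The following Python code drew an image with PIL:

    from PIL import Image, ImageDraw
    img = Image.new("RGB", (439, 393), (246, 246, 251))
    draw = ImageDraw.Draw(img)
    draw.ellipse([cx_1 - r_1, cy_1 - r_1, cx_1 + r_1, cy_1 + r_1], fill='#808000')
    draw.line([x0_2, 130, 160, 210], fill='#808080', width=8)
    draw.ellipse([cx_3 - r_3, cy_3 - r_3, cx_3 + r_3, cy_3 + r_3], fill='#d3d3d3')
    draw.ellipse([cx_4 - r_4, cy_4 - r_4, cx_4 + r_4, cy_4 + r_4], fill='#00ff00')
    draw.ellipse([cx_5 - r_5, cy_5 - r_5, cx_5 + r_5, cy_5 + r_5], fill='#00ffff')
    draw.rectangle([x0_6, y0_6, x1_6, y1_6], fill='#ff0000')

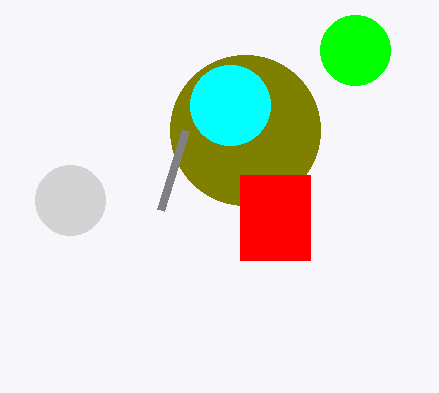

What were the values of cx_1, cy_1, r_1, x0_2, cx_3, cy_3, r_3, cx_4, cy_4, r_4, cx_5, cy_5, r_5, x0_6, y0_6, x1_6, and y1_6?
cx_1 = 245; cy_1 = 130; r_1 = 75; x0_2 = 185; cx_3 = 70; cy_3 = 200; r_3 = 35; cx_4 = 355; cy_4 = 50; r_4 = 35; cx_5 = 230; cy_5 = 105; r_5 = 40; x0_6 = 240; y0_6 = 175; x1_6 = 310; y1_6 = 260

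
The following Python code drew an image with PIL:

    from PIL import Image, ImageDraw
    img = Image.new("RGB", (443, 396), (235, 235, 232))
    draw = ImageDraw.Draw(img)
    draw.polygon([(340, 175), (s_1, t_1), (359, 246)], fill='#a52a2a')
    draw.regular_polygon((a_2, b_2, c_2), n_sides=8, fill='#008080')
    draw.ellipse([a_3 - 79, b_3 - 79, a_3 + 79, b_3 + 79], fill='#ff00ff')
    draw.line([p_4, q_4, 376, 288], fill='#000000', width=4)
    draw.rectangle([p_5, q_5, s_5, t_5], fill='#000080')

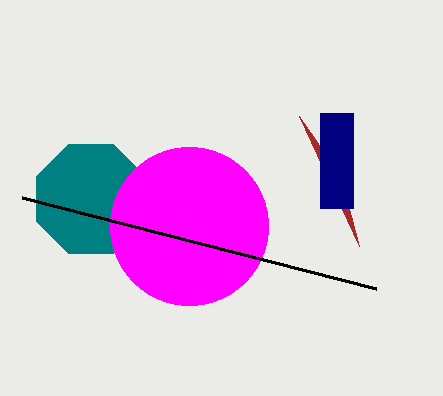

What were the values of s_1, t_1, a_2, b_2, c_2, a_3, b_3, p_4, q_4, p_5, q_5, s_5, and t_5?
s_1 = 299; t_1 = 116; a_2 = 91; b_2 = 199; c_2 = 59; a_3 = 189; b_3 = 226; p_4 = 22; q_4 = 197; p_5 = 320; q_5 = 113; s_5 = 353; t_5 = 208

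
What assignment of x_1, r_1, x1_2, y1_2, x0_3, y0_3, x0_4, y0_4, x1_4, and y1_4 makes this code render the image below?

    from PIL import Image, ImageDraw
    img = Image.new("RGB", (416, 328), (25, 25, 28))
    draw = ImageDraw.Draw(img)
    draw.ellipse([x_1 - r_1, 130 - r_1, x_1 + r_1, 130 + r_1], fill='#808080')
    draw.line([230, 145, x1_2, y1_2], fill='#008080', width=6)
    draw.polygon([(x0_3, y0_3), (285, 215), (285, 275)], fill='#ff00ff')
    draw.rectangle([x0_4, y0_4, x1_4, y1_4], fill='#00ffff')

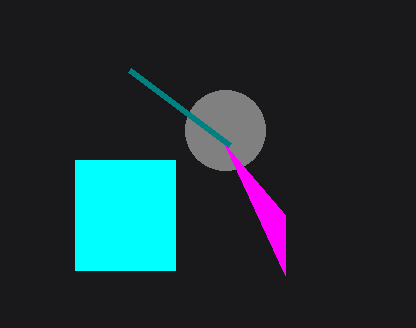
x_1 = 225; r_1 = 40; x1_2 = 130; y1_2 = 70; x0_3 = 225; y0_3 = 145; x0_4 = 75; y0_4 = 160; x1_4 = 175; y1_4 = 270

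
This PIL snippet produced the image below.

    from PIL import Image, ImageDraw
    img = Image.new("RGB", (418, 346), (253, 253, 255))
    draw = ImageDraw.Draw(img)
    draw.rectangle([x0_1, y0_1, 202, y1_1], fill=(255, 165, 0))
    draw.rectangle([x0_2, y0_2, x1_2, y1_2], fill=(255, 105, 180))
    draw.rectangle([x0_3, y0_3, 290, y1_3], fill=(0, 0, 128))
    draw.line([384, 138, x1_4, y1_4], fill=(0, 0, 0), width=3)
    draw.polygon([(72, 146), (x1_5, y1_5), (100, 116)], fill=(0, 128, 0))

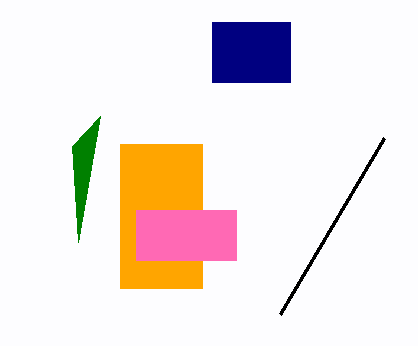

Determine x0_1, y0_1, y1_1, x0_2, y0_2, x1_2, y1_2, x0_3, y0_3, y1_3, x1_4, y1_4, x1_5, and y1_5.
x0_1 = 120, y0_1 = 144, y1_1 = 288, x0_2 = 136, y0_2 = 210, x1_2 = 236, y1_2 = 260, x0_3 = 212, y0_3 = 22, y1_3 = 82, x1_4 = 280, y1_4 = 314, x1_5 = 78, y1_5 = 242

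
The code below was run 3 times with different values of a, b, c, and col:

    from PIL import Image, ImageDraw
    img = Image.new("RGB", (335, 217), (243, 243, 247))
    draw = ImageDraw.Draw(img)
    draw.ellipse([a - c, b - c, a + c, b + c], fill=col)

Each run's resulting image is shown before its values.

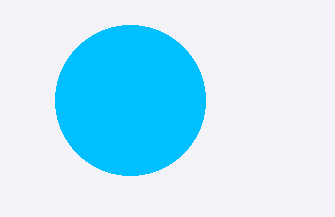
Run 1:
a = 130
b = 100
c = 75
col = 'deepskyblue'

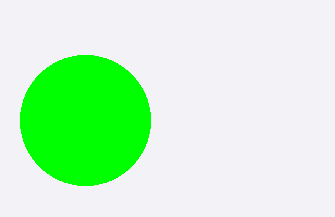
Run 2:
a = 85, b = 120, c = 65, col = 'lime'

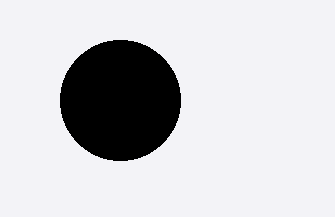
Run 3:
a = 120, b = 100, c = 60, col = 'black'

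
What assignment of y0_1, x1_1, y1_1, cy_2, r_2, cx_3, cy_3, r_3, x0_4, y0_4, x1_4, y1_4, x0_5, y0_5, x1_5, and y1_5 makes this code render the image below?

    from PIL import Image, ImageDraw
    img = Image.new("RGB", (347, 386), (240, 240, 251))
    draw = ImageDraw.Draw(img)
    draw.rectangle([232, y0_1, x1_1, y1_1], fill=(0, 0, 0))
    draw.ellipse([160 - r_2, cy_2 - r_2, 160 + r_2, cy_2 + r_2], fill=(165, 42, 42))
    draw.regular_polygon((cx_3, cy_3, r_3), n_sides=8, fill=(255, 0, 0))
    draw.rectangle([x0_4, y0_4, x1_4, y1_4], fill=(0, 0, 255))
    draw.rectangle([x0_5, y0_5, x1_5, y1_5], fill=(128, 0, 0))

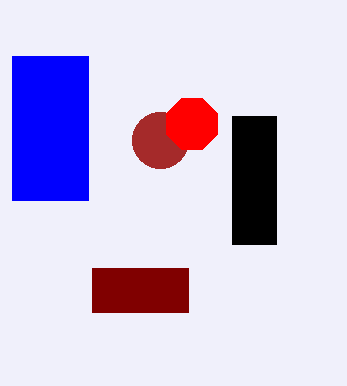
y0_1 = 116; x1_1 = 276; y1_1 = 244; cy_2 = 140; r_2 = 28; cx_3 = 192; cy_3 = 124; r_3 = 28; x0_4 = 12; y0_4 = 56; x1_4 = 88; y1_4 = 200; x0_5 = 92; y0_5 = 268; x1_5 = 188; y1_5 = 312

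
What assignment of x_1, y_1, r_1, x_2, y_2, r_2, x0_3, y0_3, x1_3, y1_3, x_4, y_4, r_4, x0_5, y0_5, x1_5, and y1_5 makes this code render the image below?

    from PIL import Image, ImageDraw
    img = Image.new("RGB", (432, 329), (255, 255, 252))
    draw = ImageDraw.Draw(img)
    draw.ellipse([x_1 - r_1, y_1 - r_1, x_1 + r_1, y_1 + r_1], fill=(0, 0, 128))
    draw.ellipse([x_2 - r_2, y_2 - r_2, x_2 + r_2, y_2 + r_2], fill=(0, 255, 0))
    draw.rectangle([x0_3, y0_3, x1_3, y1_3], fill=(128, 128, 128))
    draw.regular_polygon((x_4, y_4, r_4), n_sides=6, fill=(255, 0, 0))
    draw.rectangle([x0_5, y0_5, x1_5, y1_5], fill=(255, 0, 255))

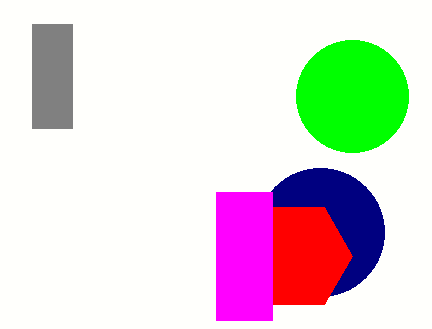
x_1 = 320
y_1 = 232
r_1 = 64
x_2 = 352
y_2 = 96
r_2 = 56
x0_3 = 32
y0_3 = 24
x1_3 = 72
y1_3 = 128
x_4 = 296
y_4 = 256
r_4 = 56
x0_5 = 216
y0_5 = 192
x1_5 = 272
y1_5 = 320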